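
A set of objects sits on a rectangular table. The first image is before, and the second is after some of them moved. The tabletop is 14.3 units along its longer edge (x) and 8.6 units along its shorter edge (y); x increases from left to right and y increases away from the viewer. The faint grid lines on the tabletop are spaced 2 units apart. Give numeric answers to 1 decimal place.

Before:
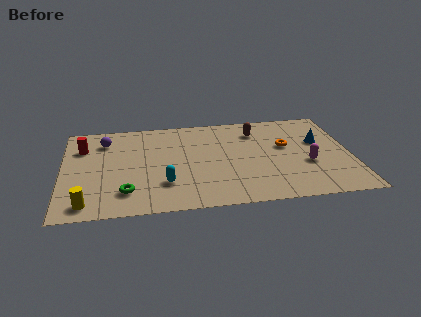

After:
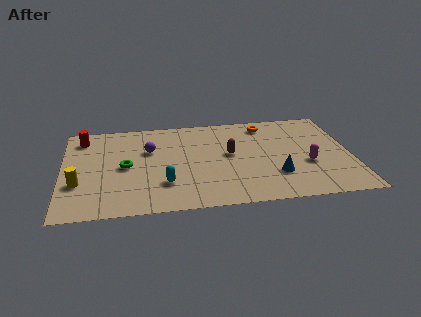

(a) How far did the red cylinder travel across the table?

0.9

The red cylinder moved from about (1.0, 6.2) to (1.0, 7.1), a distance of √(0.0² + 0.9²) ≈ 0.9.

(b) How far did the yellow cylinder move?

1.8

From (1.2, 1.1) to (0.8, 2.9), the yellow cylinder covered √(0.4² + 1.8²) ≈ 1.8 units.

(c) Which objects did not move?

the magenta capsule and the cyan capsule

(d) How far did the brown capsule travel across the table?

2.4

The brown capsule was near (9.7, 6.7) before and (8.3, 4.7) after, so it travelled √(1.4² + 2.0²) ≈ 2.4 units.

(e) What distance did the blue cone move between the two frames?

3.6

The blue cone was near (12.8, 5.3) before and (10.5, 2.5) after, so it travelled √(2.3² + 2.8²) ≈ 3.6 units.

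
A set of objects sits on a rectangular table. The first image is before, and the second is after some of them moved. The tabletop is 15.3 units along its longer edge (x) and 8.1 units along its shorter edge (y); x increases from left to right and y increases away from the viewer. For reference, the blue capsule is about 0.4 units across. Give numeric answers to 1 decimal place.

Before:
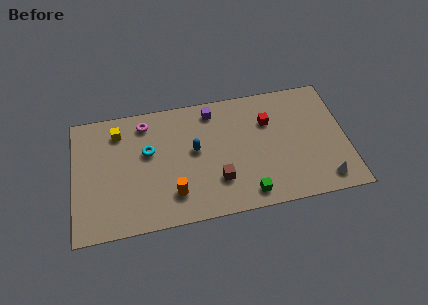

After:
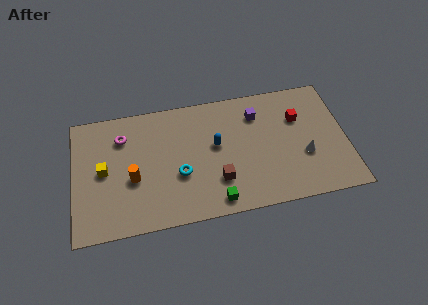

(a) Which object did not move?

the brown cube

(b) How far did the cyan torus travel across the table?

2.5

From (4.2, 4.9) to (5.9, 3.1), the cyan torus covered √(1.7² + 1.8²) ≈ 2.5 units.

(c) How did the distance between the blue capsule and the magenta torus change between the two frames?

+1.9

They were about 3.5 units apart before and 5.4 after — 1.9 units further apart.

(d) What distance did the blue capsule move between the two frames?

1.2

The blue capsule moved from about (6.8, 4.5) to (8.0, 4.6), a distance of √(1.2² + 0.1²) ≈ 1.2.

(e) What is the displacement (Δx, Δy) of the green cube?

(-1.8, -0.1)

From the two frames, the green cube sits at roughly (9.6, 1.1) before and (7.8, 1.0) after.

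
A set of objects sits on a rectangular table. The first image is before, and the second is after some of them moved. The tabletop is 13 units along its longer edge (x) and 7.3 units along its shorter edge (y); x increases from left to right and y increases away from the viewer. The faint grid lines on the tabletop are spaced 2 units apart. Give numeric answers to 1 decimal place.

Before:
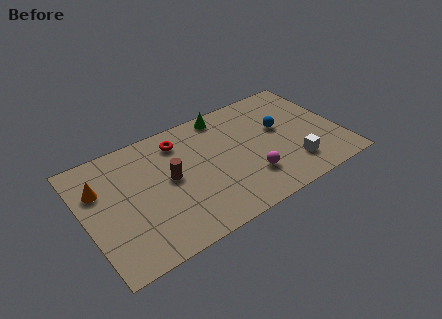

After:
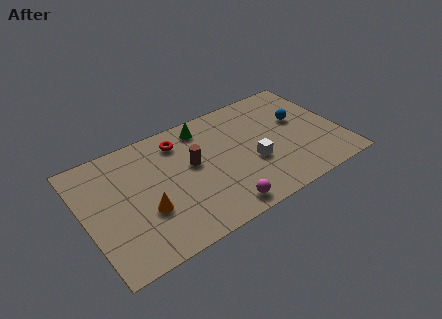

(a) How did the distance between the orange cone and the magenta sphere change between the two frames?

-3.9

Before: roughly 7.8 units apart; after: 3.9. That's 3.9 units closer together.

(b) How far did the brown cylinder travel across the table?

1.2

From (4.3, 3.9) to (5.5, 4.2), the brown cylinder covered √(1.2² + 0.3²) ≈ 1.2 units.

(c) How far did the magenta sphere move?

2.0

The magenta sphere was near (8.1, 2.0) before and (6.4, 0.9) after, so it travelled √(1.7² + 1.1²) ≈ 2.0 units.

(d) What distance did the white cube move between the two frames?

2.2

The white cube was near (10.3, 1.7) before and (8.4, 2.8) after, so it travelled √(1.9² + 1.1²) ≈ 2.2 units.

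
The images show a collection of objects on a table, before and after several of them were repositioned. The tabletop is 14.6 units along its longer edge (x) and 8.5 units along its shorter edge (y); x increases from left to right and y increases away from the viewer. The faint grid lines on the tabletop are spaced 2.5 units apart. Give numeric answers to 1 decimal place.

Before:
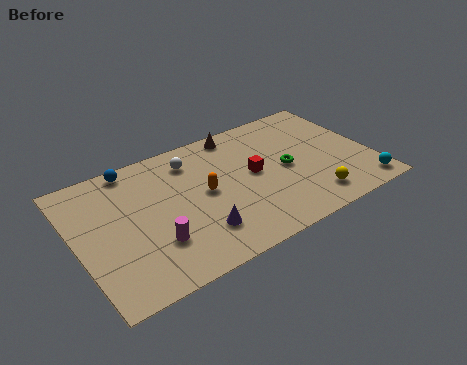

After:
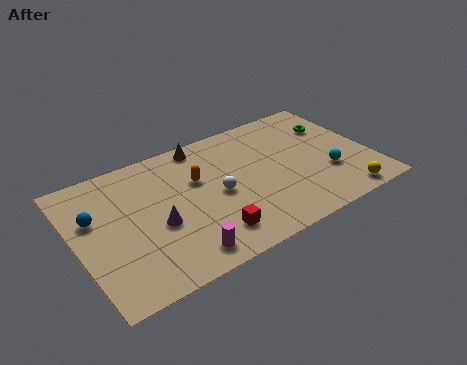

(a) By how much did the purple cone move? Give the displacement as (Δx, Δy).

(-1.8, 1.4)

The purple cone started near (5.6, 2.1) and ended near (3.8, 3.5).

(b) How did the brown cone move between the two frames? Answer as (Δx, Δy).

(-1.8, 0.0)

The brown cone was at about (8.5, 7.6) and moved to about (6.7, 7.6).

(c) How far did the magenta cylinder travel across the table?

1.7

The magenta cylinder moved from about (3.5, 2.5) to (4.6, 1.2), a distance of √(1.1² + 1.3²) ≈ 1.7.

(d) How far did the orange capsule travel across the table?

1.0

From (6.3, 4.4) to (6.1, 5.4), the orange capsule covered √(0.2² + 1.0²) ≈ 1.0 units.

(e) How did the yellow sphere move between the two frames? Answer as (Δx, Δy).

(1.5, -0.6)

From the two frames, the yellow sphere sits at roughly (11.2, 1.5) before and (12.7, 0.9) after.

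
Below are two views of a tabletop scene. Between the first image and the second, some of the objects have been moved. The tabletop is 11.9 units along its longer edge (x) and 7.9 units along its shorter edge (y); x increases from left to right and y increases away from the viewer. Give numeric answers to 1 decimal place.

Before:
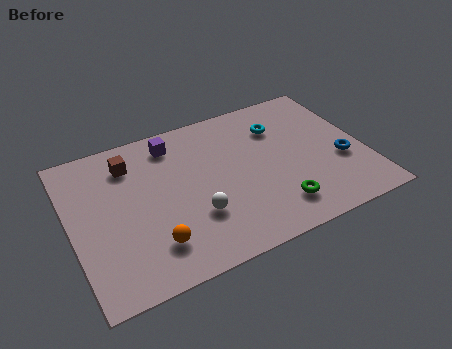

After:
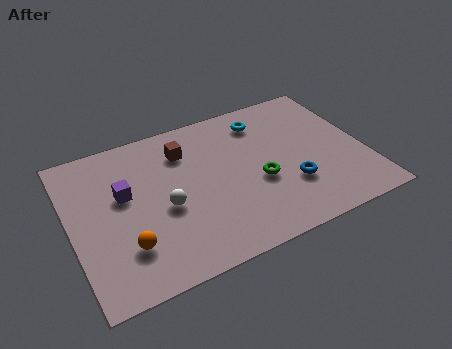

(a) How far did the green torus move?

1.7

The green torus was near (8.0, 1.6) before and (7.5, 3.2) after, so it travelled √(0.5² + 1.6²) ≈ 1.7 units.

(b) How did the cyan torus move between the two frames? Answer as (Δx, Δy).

(-0.6, 0.6)

From the two frames, the cyan torus sits at roughly (8.7, 5.8) before and (8.1, 6.4) after.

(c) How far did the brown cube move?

2.2

From (2.6, 6.2) to (4.8, 6.0), the brown cube covered √(2.2² + 0.2²) ≈ 2.2 units.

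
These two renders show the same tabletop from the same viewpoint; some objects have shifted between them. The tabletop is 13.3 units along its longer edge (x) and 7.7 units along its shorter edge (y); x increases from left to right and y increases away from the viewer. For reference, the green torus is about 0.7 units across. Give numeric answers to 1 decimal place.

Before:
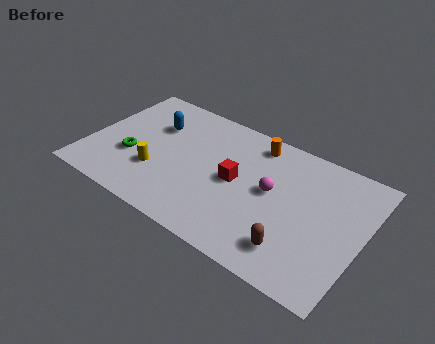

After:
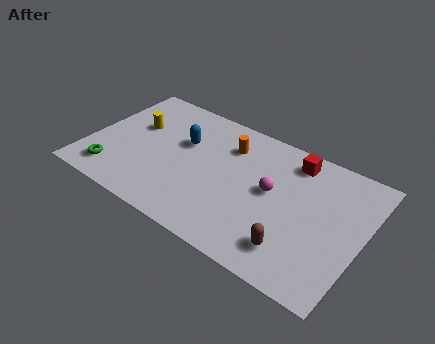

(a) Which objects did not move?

the magenta sphere and the brown capsule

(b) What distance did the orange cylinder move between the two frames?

1.4

The orange cylinder moved from about (7.7, 6.6) to (6.5, 5.8), a distance of √(1.2² + 0.8²) ≈ 1.4.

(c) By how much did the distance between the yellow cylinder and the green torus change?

+2.1

Before: roughly 1.3 units apart; after: 3.4. That's 2.1 units further apart.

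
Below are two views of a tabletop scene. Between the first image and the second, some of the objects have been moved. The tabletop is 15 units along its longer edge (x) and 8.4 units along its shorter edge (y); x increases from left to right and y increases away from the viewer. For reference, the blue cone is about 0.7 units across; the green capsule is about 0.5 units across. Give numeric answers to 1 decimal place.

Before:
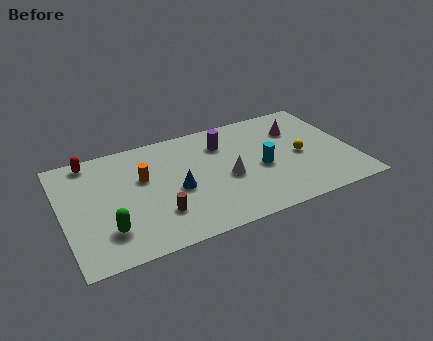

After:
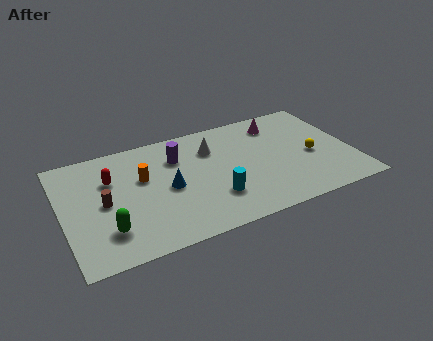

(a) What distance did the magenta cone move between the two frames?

1.2

From (12.4, 6.0) to (11.5, 6.8), the magenta cone covered √(0.9² + 0.8²) ≈ 1.2 units.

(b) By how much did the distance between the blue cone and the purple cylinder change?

-1.5

Before: roughly 3.7 units apart; after: 2.2. That's 1.5 units closer together.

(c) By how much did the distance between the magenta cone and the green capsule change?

-0.5

Before: roughly 11.0 units apart; after: 10.5. That's 0.5 units closer together.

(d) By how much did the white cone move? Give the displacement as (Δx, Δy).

(-0.5, 2.5)

The white cone was at about (8.4, 3.6) and moved to about (7.9, 6.1).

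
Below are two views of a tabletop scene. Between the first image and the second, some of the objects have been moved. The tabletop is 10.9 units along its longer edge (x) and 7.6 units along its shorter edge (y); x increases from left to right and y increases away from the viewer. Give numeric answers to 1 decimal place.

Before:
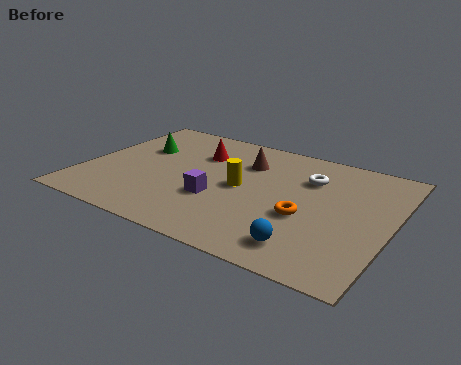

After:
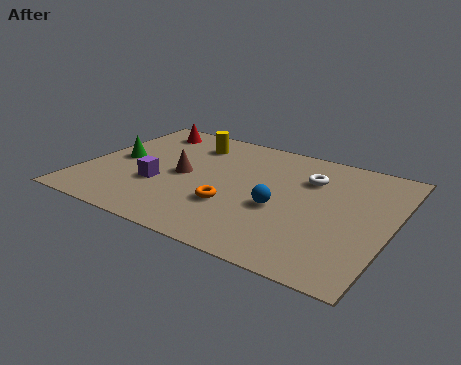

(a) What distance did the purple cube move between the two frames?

2.1

The purple cube moved from about (4.9, 2.7) to (2.8, 2.7), a distance of √(2.1² + 0.0²) ≈ 2.1.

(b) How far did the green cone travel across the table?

1.3

From (1.7, 4.9) to (1.1, 3.8), the green cone covered √(0.6² + 1.1²) ≈ 1.3 units.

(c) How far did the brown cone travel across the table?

2.7

From (5.5, 5.5) to (3.5, 3.7), the brown cone covered √(2.0² + 1.8²) ≈ 2.7 units.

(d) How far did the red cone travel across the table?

2.4

The red cone was near (3.8, 5.4) before and (1.6, 6.4) after, so it travelled √(2.2² + 1.0²) ≈ 2.4 units.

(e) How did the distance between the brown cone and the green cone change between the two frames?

-1.4

Before: roughly 3.8 units apart; after: 2.4. That's 1.4 units closer together.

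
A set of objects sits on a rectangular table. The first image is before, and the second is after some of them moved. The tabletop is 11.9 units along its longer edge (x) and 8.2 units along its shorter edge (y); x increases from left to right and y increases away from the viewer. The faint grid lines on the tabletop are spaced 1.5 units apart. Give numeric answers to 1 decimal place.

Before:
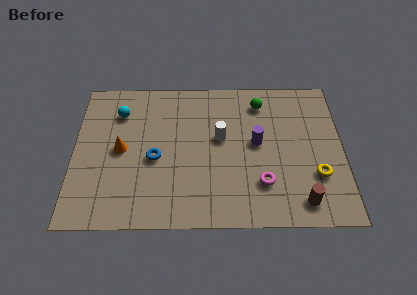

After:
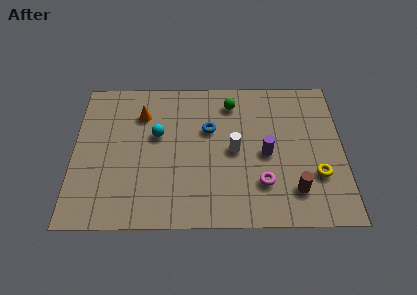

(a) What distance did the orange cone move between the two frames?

2.2

From (2.1, 4.1) to (3.0, 6.1), the orange cone covered √(0.9² + 2.0²) ≈ 2.2 units.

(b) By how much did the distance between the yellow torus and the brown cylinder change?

-0.3

They were about 1.6 units apart before and 1.3 after — 0.3 units closer together.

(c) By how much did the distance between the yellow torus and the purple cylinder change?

-0.7

The distance was about 3.2 in the first image and 2.5 in the second, so they moved 0.7 units closer together.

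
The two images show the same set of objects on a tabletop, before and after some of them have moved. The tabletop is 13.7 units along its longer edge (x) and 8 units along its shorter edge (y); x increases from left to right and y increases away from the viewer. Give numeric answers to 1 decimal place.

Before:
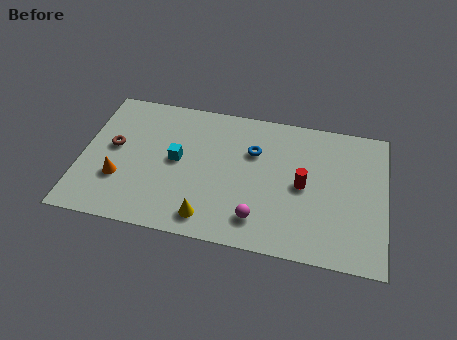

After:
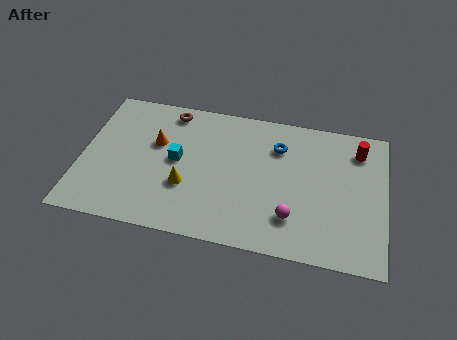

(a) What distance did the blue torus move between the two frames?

1.2

From (7.7, 5.4) to (8.8, 5.9), the blue torus covered √(1.1² + 0.5²) ≈ 1.2 units.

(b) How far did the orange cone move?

2.8

The orange cone moved from about (1.8, 2.6) to (3.3, 5.0), a distance of √(1.5² + 2.4²) ≈ 2.8.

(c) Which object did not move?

the cyan cube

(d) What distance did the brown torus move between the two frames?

3.5

The brown torus moved from about (1.4, 4.4) to (3.8, 7.0), a distance of √(2.4² + 2.6²) ≈ 3.5.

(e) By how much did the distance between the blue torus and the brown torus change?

-1.3

Before: roughly 6.4 units apart; after: 5.1. That's 1.3 units closer together.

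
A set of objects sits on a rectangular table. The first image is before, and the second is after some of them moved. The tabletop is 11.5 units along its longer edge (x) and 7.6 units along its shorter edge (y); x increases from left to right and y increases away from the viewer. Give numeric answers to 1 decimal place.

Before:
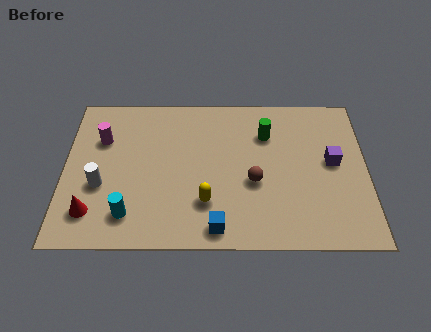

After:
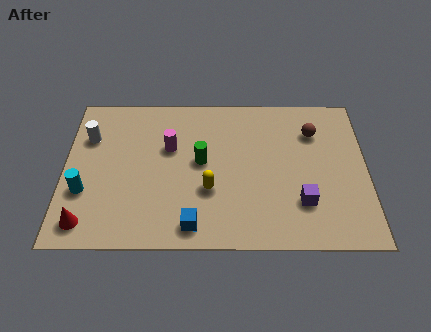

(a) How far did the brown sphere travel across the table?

3.4

The brown sphere was near (7.2, 3.1) before and (9.5, 5.6) after, so it travelled √(2.3² + 2.5²) ≈ 3.4 units.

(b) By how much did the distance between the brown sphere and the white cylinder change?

+2.8

They were about 5.8 units apart before and 8.6 after — 2.8 units further apart.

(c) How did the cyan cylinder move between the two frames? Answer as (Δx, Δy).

(-1.7, 1.1)

The cyan cylinder started near (2.5, 1.5) and ended near (0.8, 2.6).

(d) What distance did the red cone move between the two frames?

0.5

From (1.1, 1.6) to (0.9, 1.1), the red cone covered √(0.2² + 0.5²) ≈ 0.5 units.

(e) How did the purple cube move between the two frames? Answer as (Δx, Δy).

(-1.2, -2.0)

The purple cube started near (10.2, 4.1) and ended near (9.0, 2.1).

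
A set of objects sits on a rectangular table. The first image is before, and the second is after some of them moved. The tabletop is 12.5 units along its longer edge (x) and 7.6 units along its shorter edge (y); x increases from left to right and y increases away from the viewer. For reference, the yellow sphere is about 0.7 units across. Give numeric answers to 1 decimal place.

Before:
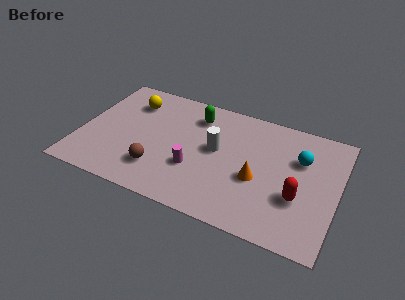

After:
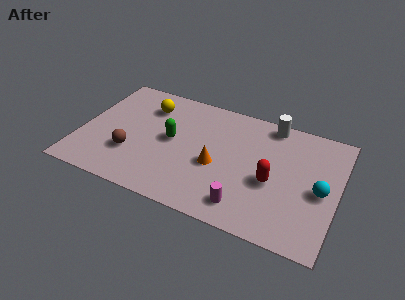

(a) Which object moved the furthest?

the white cylinder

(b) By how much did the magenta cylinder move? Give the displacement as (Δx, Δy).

(2.6, -1.3)

The magenta cylinder started near (5.7, 2.6) and ended near (8.3, 1.3).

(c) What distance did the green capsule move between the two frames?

2.2

The green capsule was near (5.4, 6.0) before and (4.4, 4.0) after, so it travelled √(1.0² + 2.0²) ≈ 2.2 units.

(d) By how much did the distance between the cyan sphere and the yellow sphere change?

+0.6

Before: roughly 8.4 units apart; after: 9.0. That's 0.6 units further apart.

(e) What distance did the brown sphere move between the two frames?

1.5

From (4.0, 1.9) to (2.6, 2.4), the brown sphere covered √(1.4² + 0.5²) ≈ 1.5 units.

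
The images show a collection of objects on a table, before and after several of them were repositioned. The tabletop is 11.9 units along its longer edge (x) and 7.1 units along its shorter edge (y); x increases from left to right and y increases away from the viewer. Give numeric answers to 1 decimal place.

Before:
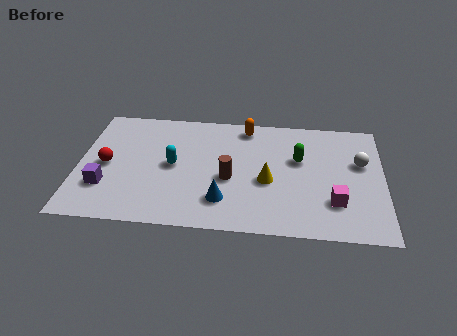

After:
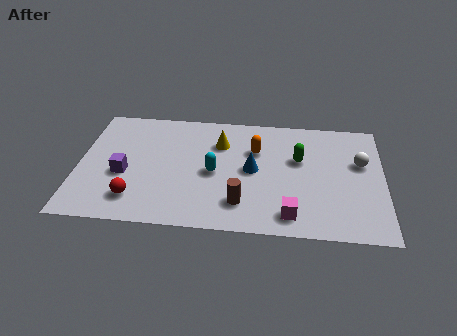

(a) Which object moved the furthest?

the yellow cone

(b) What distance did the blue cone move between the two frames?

2.2

The blue cone moved from about (5.7, 1.7) to (6.8, 3.6), a distance of √(1.1² + 1.9²) ≈ 2.2.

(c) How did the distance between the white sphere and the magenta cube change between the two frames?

+1.7

Before: roughly 2.6 units apart; after: 4.3. That's 1.7 units further apart.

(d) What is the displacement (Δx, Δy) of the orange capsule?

(0.4, -1.4)

From the two frames, the orange capsule sits at roughly (6.5, 6.2) before and (6.9, 4.8) after.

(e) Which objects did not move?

the green capsule and the white sphere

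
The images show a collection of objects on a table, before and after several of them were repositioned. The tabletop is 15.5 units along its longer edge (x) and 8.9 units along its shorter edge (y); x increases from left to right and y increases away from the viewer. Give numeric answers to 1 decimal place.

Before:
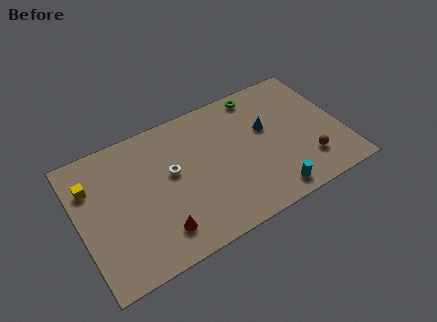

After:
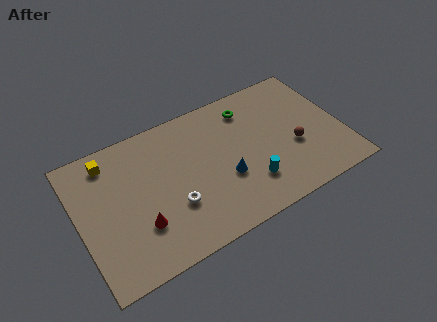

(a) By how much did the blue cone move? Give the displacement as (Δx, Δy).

(-2.8, -2.1)

The blue cone was at about (11.2, 5.4) and moved to about (8.4, 3.3).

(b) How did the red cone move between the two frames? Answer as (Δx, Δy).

(-1.0, 0.9)

From the two frames, the red cone sits at roughly (4.3, 1.8) before and (3.3, 2.7) after.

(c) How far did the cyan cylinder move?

1.6

The cyan cylinder moved from about (10.8, 1.1) to (9.7, 2.3), a distance of √(1.1² + 1.2²) ≈ 1.6.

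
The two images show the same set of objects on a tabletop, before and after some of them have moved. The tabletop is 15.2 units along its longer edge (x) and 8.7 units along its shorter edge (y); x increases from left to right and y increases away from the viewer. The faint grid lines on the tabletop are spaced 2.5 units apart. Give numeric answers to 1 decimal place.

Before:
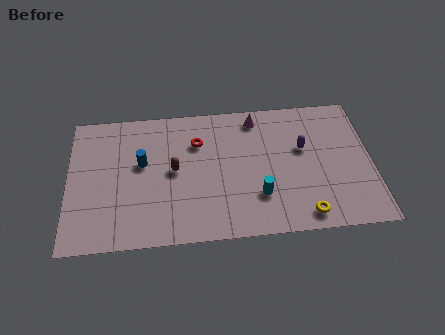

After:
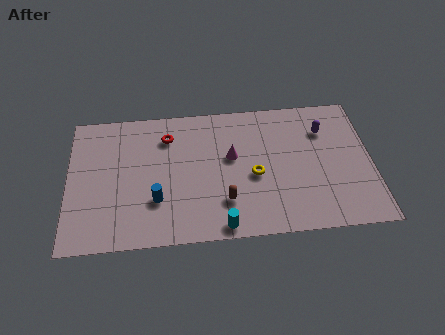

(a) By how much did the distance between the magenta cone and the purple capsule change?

+1.7

The distance was about 3.2 in the first image and 4.9 in the second, so they moved 1.7 units further apart.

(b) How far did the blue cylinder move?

2.5

The blue cylinder was near (3.7, 5.1) before and (4.4, 2.7) after, so it travelled √(0.7² + 2.4²) ≈ 2.5 units.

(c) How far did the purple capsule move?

1.6

From (11.8, 5.3) to (12.9, 6.4), the purple capsule covered √(1.1² + 1.1²) ≈ 1.6 units.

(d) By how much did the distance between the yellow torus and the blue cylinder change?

-3.9

They were about 8.9 units apart before and 5.0 after — 3.9 units closer together.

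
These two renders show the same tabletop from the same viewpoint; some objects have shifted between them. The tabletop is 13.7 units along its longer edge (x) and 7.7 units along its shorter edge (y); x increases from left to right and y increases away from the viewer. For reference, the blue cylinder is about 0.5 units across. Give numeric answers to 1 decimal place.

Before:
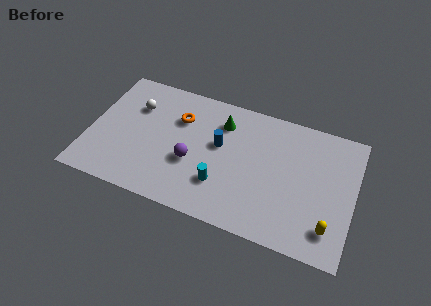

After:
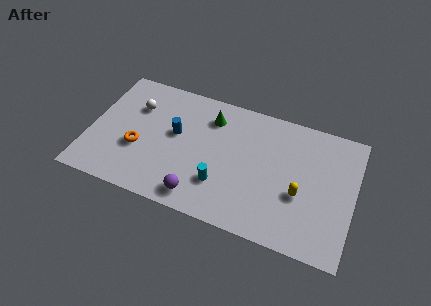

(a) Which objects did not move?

the cyan cylinder and the white sphere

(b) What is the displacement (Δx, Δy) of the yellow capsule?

(-1.6, 1.4)

The yellow capsule started near (12.6, 1.6) and ended near (11.0, 3.0).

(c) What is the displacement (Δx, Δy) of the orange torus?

(-1.9, -2.5)

From the two frames, the orange torus sits at roughly (4.5, 5.4) before and (2.6, 2.9) after.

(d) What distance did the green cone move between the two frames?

0.6

From (6.7, 5.9) to (6.1, 6.0), the green cone covered √(0.6² + 0.1²) ≈ 0.6 units.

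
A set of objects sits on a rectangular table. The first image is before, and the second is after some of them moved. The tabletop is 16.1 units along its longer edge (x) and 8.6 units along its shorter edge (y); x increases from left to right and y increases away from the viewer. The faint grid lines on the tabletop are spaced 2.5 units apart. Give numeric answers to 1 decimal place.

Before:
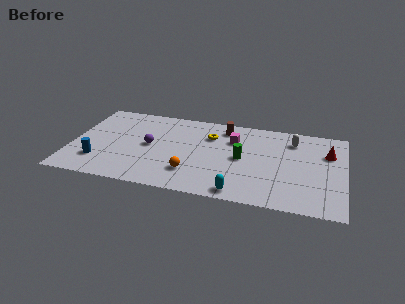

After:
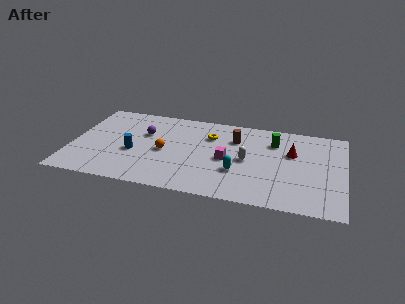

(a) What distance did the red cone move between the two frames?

2.1

The red cone was near (15.1, 5.9) before and (13.0, 5.5) after, so it travelled √(2.1² + 0.4²) ≈ 2.1 units.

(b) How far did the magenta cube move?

2.1

The magenta cube moved from about (9.5, 6.1) to (9.2, 4.0), a distance of √(0.3² + 2.1²) ≈ 2.1.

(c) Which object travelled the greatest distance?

the white capsule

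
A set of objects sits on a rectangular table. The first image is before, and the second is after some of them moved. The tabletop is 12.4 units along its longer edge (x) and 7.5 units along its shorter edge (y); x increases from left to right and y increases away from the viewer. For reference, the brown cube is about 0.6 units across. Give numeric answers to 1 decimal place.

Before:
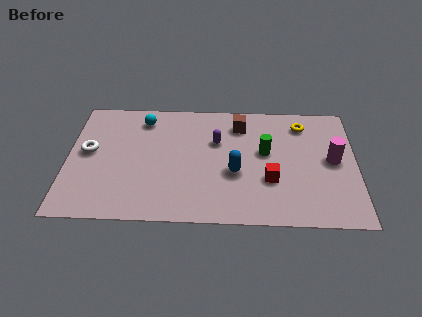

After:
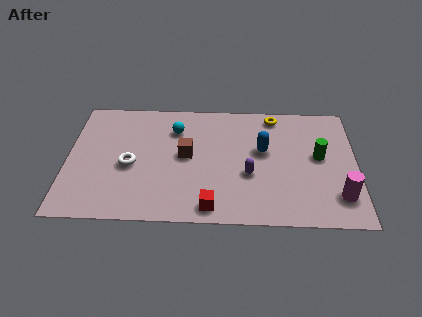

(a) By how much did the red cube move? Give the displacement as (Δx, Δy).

(-2.5, -1.7)

The red cube was at about (8.7, 2.6) and moved to about (6.2, 0.9).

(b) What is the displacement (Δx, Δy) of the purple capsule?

(1.4, -2.0)

The purple capsule was at about (6.4, 4.9) and moved to about (7.8, 2.9).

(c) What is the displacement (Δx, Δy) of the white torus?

(1.8, -0.8)

The white torus was at about (0.9, 4.1) and moved to about (2.7, 3.3).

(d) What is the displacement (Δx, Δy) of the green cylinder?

(2.3, -0.2)

The green cylinder was at about (8.5, 4.3) and moved to about (10.8, 4.1).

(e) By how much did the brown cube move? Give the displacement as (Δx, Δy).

(-2.3, -2.0)

The brown cube was at about (7.4, 6.0) and moved to about (5.1, 4.0).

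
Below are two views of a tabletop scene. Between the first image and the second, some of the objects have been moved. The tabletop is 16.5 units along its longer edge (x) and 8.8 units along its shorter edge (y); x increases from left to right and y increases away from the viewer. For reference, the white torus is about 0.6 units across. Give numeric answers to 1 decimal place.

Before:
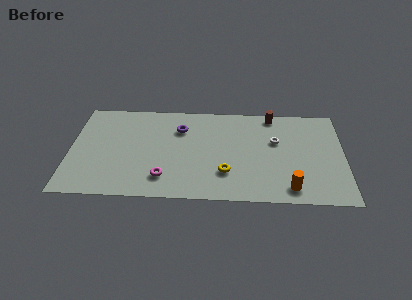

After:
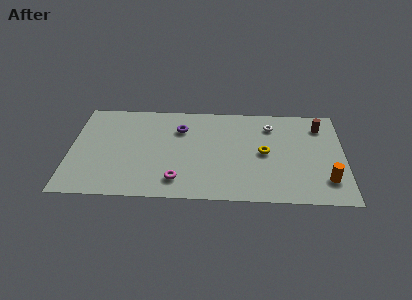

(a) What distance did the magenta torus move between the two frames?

0.8

The magenta torus was near (5.7, 1.9) before and (6.5, 1.7) after, so it travelled √(0.8² + 0.2²) ≈ 0.8 units.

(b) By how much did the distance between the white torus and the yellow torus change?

-1.7

They were about 4.2 units apart before and 2.5 after — 1.7 units closer together.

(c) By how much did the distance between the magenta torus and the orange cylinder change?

+1.4

Before: roughly 7.5 units apart; after: 8.9. That's 1.4 units further apart.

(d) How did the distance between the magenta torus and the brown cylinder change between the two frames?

+1.3

The distance was about 8.8 in the first image and 10.1 in the second, so they moved 1.3 units further apart.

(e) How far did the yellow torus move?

3.0

The yellow torus was near (9.4, 2.5) before and (11.7, 4.4) after, so it travelled √(2.3² + 1.9²) ≈ 3.0 units.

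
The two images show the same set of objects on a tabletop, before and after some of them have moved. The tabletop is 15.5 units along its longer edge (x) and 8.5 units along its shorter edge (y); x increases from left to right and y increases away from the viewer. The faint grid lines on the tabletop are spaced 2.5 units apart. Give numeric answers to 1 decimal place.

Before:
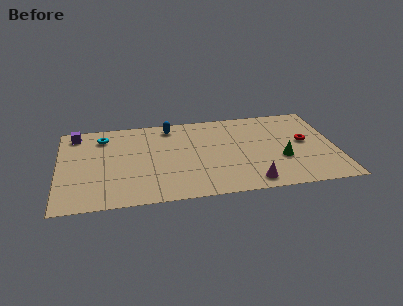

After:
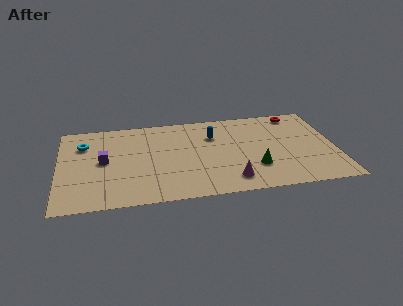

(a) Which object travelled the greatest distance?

the purple cube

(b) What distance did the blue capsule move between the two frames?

2.7

The blue capsule moved from about (6.3, 7.3) to (8.7, 6.0), a distance of √(2.4² + 1.3²) ≈ 2.7.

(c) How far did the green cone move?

1.6

The green cone was near (12.4, 3.1) before and (10.9, 2.5) after, so it travelled √(1.5² + 0.6²) ≈ 1.6 units.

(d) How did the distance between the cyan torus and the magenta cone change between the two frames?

-0.5

Before: roughly 9.9 units apart; after: 9.4. That's 0.5 units closer together.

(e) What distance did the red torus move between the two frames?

2.9

From (13.8, 4.6) to (13.5, 7.5), the red torus covered √(0.3² + 2.9²) ≈ 2.9 units.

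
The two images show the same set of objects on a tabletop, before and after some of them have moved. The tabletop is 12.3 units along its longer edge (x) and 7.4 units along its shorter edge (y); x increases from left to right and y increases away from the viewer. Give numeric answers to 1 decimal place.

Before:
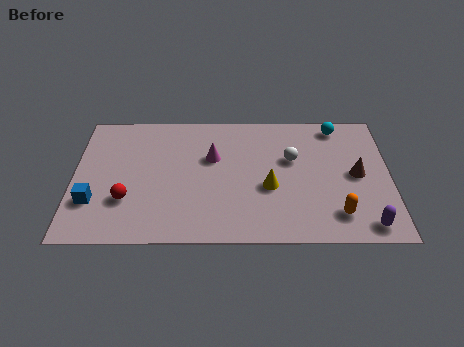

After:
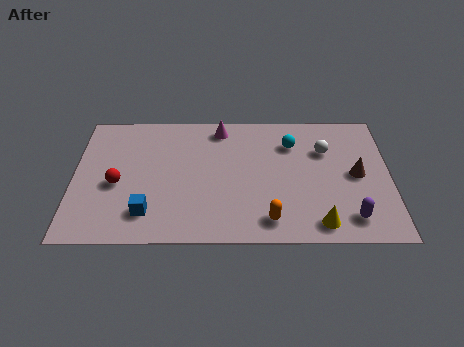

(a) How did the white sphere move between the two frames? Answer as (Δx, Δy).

(1.3, 0.5)

The white sphere started near (8.5, 4.6) and ended near (9.8, 5.1).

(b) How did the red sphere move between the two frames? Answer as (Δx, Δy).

(-0.4, 0.9)

The red sphere was at about (2.1, 2.3) and moved to about (1.7, 3.2).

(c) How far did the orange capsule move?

2.6

The orange capsule moved from about (10.2, 1.5) to (7.6, 1.2), a distance of √(2.6² + 0.3²) ≈ 2.6.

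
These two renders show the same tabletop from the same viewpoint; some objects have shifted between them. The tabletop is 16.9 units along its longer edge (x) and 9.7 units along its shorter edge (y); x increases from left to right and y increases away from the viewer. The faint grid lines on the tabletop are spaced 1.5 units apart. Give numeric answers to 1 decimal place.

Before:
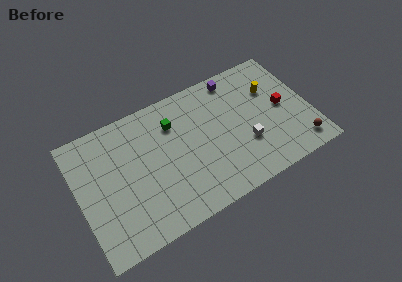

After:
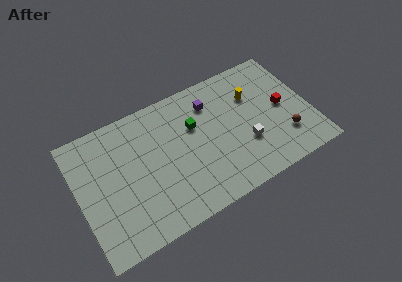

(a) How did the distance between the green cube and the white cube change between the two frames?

-1.7

Before: roughly 6.2 units apart; after: 4.5. That's 1.7 units closer together.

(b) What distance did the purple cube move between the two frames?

2.3

The purple cube moved from about (12.0, 8.6) to (10.0, 7.5), a distance of √(2.0² + 1.1²) ≈ 2.3.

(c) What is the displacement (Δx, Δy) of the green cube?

(1.4, -0.9)

The green cube started near (7.2, 7.2) and ended near (8.6, 6.3).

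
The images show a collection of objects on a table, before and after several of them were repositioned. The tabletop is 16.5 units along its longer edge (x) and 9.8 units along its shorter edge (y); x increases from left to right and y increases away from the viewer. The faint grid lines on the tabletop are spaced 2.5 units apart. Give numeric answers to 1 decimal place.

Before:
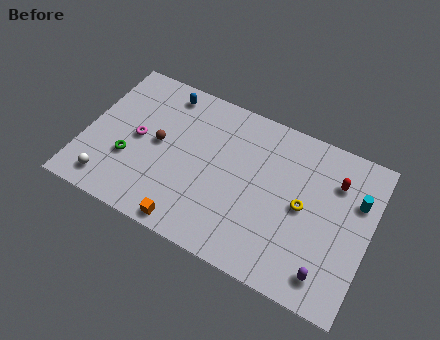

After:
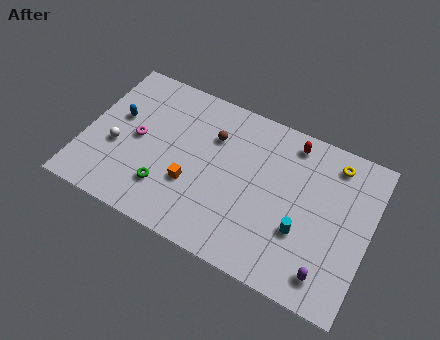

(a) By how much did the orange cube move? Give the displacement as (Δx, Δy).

(-0.2, 2.5)

From the two frames, the orange cube sits at roughly (6.6, 0.9) before and (6.4, 3.4) after.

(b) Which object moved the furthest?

the cyan cylinder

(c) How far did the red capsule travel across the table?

3.0

From (14.3, 7.2) to (11.6, 8.5), the red capsule covered √(2.7² + 1.3²) ≈ 3.0 units.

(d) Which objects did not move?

the magenta torus and the purple capsule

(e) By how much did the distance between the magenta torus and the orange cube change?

-1.7

The distance was about 5.4 in the first image and 3.7 in the second, so they moved 1.7 units closer together.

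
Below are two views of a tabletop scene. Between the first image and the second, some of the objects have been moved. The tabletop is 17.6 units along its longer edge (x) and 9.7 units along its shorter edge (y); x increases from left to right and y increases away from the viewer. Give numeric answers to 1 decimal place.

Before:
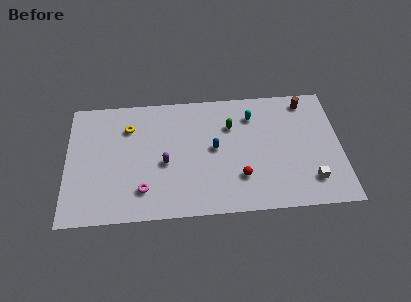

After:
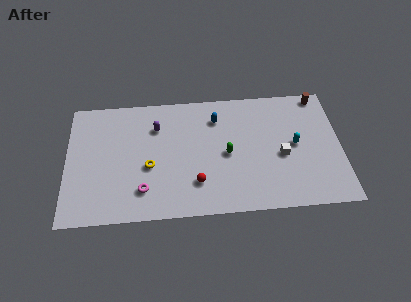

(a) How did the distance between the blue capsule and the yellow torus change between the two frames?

-0.3

The distance was about 5.9 in the first image and 5.6 in the second, so they moved 0.3 units closer together.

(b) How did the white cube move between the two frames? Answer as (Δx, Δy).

(-1.8, 2.1)

From the two frames, the white cube sits at roughly (15.6, 2.1) before and (13.8, 4.2) after.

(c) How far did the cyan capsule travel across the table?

3.7

From (12.0, 7.5) to (14.7, 5.0), the cyan capsule covered √(2.7² + 2.5²) ≈ 3.7 units.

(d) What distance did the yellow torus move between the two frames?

3.5

The yellow torus was near (4.0, 7.2) before and (5.3, 4.0) after, so it travelled √(1.3² + 3.2²) ≈ 3.5 units.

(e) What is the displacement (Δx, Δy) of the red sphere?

(-2.8, -0.2)

The red sphere started near (11.1, 2.7) and ended near (8.3, 2.5).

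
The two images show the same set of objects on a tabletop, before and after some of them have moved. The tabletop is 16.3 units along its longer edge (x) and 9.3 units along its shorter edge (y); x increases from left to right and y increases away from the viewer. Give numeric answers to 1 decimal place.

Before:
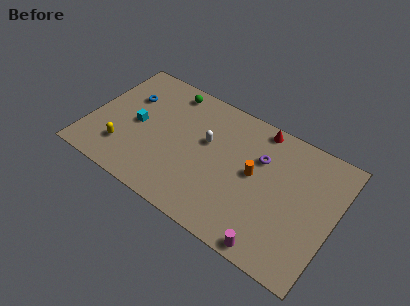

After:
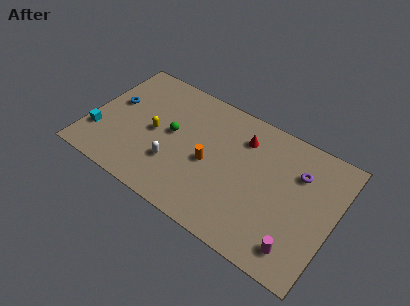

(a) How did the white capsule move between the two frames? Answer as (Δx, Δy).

(-1.8, -2.7)

The white capsule started near (7.7, 5.6) and ended near (5.9, 2.9).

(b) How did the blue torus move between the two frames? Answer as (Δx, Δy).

(-0.8, -0.9)

The blue torus started near (2.2, 6.3) and ended near (1.4, 5.4).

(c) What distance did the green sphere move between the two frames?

3.2

The green sphere was near (4.7, 8.1) before and (5.4, 5.0) after, so it travelled √(0.7² + 3.1²) ≈ 3.2 units.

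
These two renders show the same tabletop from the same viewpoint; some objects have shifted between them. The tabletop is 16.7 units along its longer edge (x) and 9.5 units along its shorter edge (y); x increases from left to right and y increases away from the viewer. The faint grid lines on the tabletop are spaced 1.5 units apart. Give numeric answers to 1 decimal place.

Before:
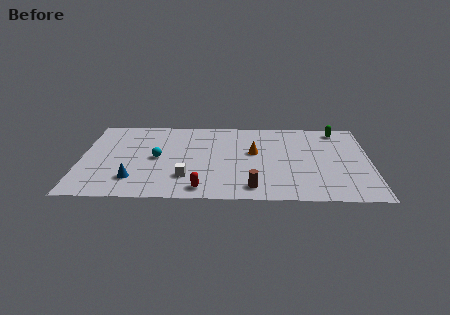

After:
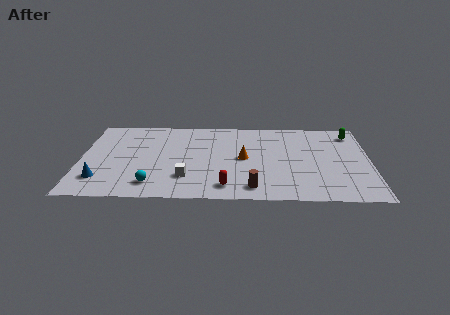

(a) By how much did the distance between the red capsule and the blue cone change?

+3.2

Before: roughly 4.0 units apart; after: 7.2. That's 3.2 units further apart.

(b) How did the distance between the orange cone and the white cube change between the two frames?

-0.9

They were about 4.9 units apart before and 4.0 after — 0.9 units closer together.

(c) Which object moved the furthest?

the cyan sphere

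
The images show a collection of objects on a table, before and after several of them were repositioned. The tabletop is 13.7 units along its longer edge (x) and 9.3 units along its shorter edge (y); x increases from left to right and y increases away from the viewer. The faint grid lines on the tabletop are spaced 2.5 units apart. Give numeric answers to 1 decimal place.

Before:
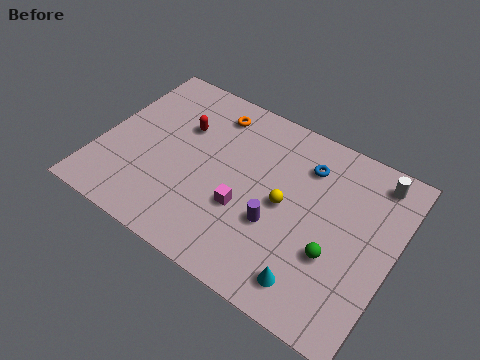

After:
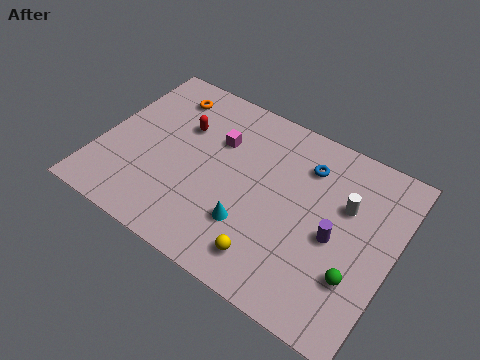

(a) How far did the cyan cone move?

3.3

The cyan cone was near (10.5, 1.5) before and (7.4, 2.7) after, so it travelled √(3.1² + 1.2²) ≈ 3.3 units.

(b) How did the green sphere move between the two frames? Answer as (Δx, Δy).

(1.1, -0.5)

The green sphere started near (11.2, 3.3) and ended near (12.3, 2.8).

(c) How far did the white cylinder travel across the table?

2.3

The white cylinder was near (12.4, 8.0) before and (11.3, 6.0) after, so it travelled √(1.1² + 2.0²) ≈ 2.3 units.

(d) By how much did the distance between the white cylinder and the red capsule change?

-1.3

They were about 9.1 units apart before and 7.8 after — 1.3 units closer together.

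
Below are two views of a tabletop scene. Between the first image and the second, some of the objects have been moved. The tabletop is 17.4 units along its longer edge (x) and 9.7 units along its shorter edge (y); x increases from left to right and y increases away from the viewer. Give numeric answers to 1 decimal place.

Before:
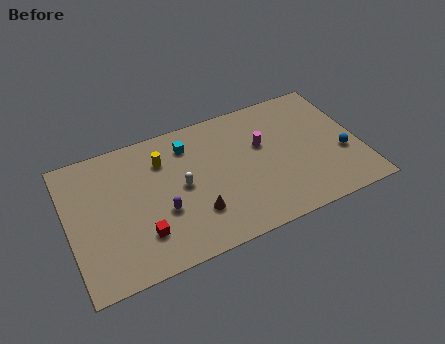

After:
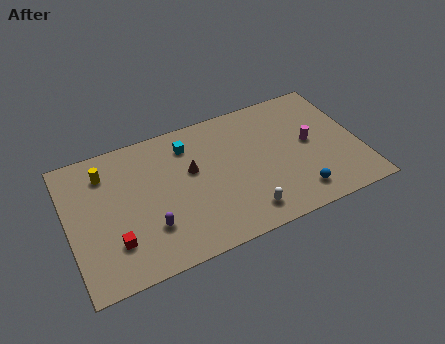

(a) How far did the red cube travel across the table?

1.6

The red cube moved from about (4.1, 2.5) to (2.5, 2.6), a distance of √(1.6² + 0.1²) ≈ 1.6.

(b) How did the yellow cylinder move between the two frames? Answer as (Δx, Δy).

(-3.4, 0.4)

The yellow cylinder started near (5.8, 7.2) and ended near (2.4, 7.6).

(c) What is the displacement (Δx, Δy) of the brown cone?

(0.1, 3.1)

From the two frames, the brown cone sits at roughly (7.3, 2.7) before and (7.4, 5.8) after.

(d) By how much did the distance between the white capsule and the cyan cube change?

+3.8

The distance was about 2.9 in the first image and 6.7 in the second, so they moved 3.8 units further apart.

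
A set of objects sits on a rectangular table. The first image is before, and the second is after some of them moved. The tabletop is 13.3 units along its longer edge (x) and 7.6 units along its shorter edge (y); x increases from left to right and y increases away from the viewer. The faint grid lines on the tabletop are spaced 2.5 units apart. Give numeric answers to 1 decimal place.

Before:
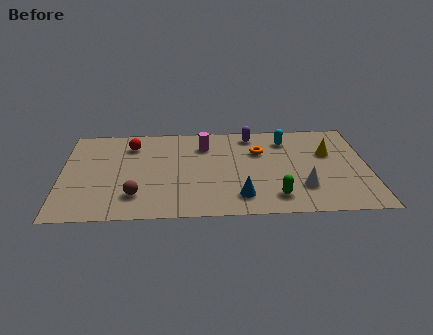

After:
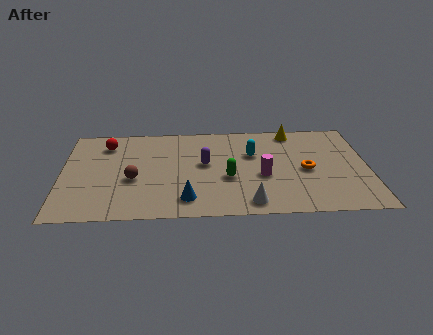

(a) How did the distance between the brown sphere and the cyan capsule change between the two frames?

-2.3

Before: roughly 7.8 units apart; after: 5.5. That's 2.3 units closer together.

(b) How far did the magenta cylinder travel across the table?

3.6

From (6.2, 5.7) to (8.7, 3.1), the magenta cylinder covered √(2.5² + 2.6²) ≈ 3.6 units.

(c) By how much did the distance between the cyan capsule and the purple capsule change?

+0.6

They were about 1.6 units apart before and 2.2 after — 0.6 units further apart.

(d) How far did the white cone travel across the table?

2.5

The white cone was near (10.4, 2.1) before and (8.1, 1.0) after, so it travelled √(2.3² + 1.1²) ≈ 2.5 units.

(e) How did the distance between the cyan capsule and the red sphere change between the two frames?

-0.3

They were about 6.8 units apart before and 6.5 after — 0.3 units closer together.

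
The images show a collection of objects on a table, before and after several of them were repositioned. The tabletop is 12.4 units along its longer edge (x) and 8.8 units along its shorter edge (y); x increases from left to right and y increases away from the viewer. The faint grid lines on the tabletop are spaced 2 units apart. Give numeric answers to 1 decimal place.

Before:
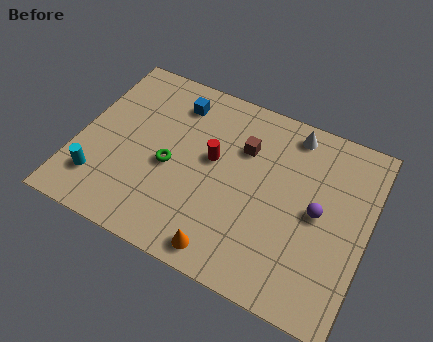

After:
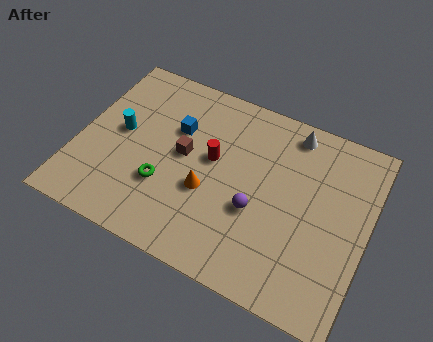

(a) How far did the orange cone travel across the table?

2.6

The orange cone moved from about (6.8, 1.0) to (5.7, 3.4), a distance of √(1.1² + 2.4²) ≈ 2.6.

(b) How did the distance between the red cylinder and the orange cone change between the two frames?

-2.5

The distance was about 4.1 in the first image and 1.6 in the second, so they moved 2.5 units closer together.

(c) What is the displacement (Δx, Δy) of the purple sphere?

(-2.5, -1.0)

The purple sphere started near (10.3, 4.4) and ended near (7.8, 3.4).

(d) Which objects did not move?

the white cone and the red cylinder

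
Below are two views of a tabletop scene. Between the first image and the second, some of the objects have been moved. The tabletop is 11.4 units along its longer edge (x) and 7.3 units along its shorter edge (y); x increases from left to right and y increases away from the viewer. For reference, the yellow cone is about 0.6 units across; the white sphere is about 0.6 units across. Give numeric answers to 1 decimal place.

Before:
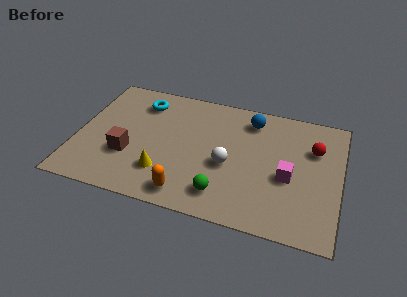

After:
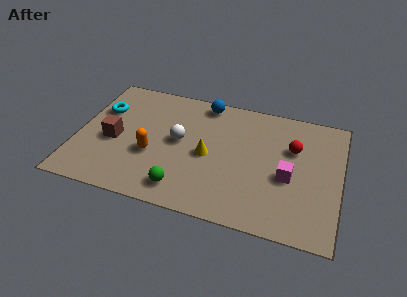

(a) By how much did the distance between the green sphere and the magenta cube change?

+1.6

Before: roughly 3.2 units apart; after: 4.8. That's 1.6 units further apart.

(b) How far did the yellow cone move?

2.3

The yellow cone moved from about (3.9, 1.9) to (5.7, 3.4), a distance of √(1.8² + 1.5²) ≈ 2.3.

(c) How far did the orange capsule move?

2.5

The orange capsule moved from about (5.0, 1.0) to (3.3, 2.8), a distance of √(1.7² + 1.8²) ≈ 2.5.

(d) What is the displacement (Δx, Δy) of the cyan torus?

(-1.7, -0.9)

The cyan torus started near (2.6, 5.8) and ended near (0.9, 4.9).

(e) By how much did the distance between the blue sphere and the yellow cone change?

-2.3

They were about 5.4 units apart before and 3.1 after — 2.3 units closer together.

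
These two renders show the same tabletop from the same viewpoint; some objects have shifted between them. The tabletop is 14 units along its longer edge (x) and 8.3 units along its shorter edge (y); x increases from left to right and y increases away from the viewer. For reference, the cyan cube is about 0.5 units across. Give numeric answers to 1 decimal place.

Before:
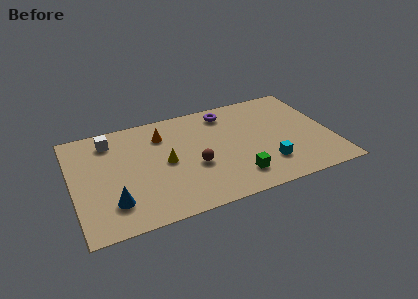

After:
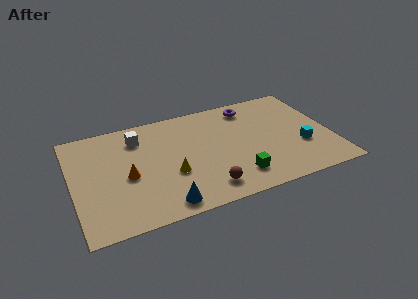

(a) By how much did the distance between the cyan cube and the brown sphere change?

+1.6

They were about 4.0 units apart before and 5.6 after — 1.6 units further apart.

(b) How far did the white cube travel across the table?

1.5

From (2.2, 6.8) to (3.7, 6.5), the white cube covered √(1.5² + 0.3²) ≈ 1.5 units.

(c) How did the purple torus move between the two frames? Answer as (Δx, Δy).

(1.3, 0.0)

The purple torus was at about (8.6, 7.0) and moved to about (9.9, 7.0).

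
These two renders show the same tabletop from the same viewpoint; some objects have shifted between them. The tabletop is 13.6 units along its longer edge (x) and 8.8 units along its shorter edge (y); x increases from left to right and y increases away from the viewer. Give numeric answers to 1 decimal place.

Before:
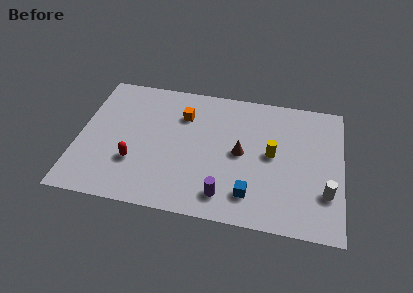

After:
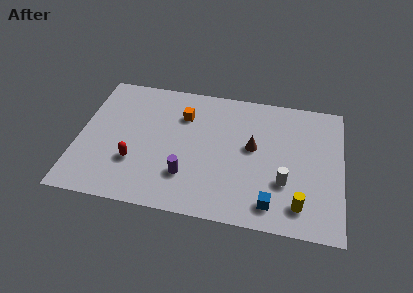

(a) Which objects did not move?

the red capsule and the orange cube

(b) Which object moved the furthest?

the yellow cylinder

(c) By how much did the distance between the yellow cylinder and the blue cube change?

-1.6

They were about 3.0 units apart before and 1.4 after — 1.6 units closer together.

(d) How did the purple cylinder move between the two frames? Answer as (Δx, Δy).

(-2.0, 0.9)

The purple cylinder started near (7.7, 1.5) and ended near (5.7, 2.4).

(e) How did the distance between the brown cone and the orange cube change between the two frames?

+0.3

The distance was about 3.7 in the first image and 4.0 in the second, so they moved 0.3 units further apart.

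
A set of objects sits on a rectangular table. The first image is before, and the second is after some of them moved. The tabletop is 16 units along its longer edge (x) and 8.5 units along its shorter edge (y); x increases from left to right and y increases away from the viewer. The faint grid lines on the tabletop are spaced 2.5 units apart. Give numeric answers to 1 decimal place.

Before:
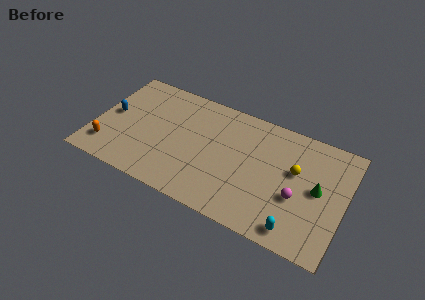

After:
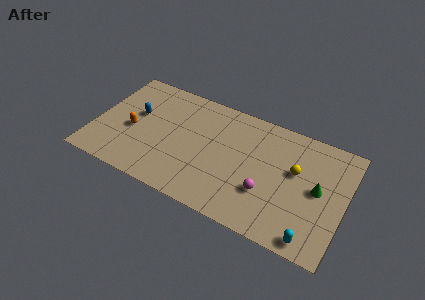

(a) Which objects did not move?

the green cone and the yellow sphere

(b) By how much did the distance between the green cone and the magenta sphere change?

+1.9

They were about 1.6 units apart before and 3.5 after — 1.9 units further apart.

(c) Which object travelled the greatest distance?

the orange capsule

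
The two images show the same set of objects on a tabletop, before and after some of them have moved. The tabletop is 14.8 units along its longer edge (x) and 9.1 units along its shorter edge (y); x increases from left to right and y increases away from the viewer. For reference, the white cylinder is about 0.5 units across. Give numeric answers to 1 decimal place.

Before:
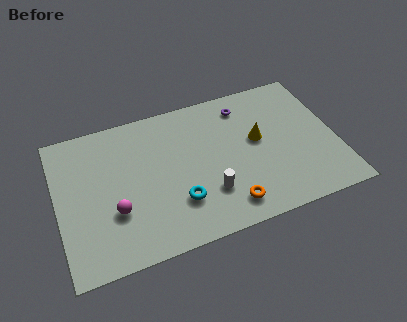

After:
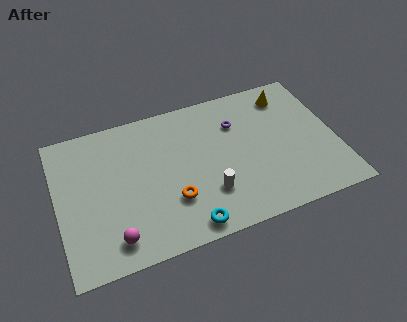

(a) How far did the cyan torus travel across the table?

1.6

From (6.2, 2.6) to (6.5, 1.0), the cyan torus covered √(0.3² + 1.6²) ≈ 1.6 units.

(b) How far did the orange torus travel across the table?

3.1

From (8.7, 1.5) to (5.9, 2.8), the orange torus covered √(2.8² + 1.3²) ≈ 3.1 units.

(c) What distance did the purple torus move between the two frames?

1.1

The purple torus moved from about (10.2, 7.5) to (9.7, 6.5), a distance of √(0.5² + 1.0²) ≈ 1.1.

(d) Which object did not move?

the white cylinder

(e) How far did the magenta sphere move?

1.6

The magenta sphere moved from about (2.9, 3.1) to (2.7, 1.5), a distance of √(0.2² + 1.6²) ≈ 1.6.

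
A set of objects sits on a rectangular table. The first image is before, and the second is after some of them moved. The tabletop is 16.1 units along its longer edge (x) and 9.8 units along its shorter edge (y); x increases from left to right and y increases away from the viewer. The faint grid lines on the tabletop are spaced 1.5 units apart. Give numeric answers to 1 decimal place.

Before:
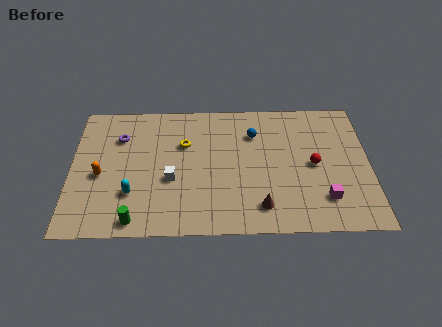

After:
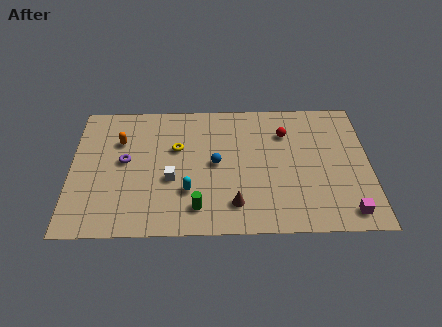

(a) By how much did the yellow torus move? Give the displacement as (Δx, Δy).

(-0.4, -0.3)

The yellow torus started near (6.1, 6.5) and ended near (5.7, 6.2).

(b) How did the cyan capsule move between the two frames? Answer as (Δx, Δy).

(3.0, 0.1)

The cyan capsule was at about (3.3, 2.9) and moved to about (6.3, 3.0).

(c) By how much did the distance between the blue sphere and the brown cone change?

-2.2

Before: roughly 5.4 units apart; after: 3.2. That's 2.2 units closer together.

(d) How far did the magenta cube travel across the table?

1.6

The magenta cube was near (13.6, 2.3) before and (14.8, 1.3) after, so it travelled √(1.2² + 1.0²) ≈ 1.6 units.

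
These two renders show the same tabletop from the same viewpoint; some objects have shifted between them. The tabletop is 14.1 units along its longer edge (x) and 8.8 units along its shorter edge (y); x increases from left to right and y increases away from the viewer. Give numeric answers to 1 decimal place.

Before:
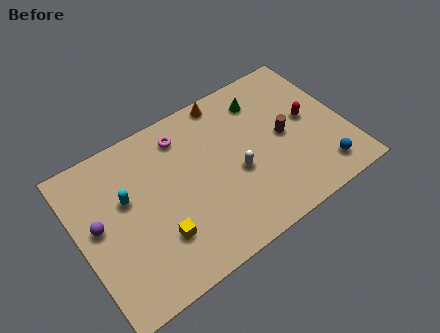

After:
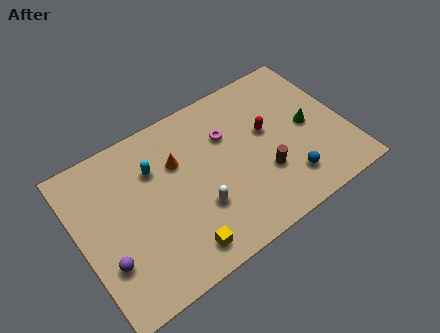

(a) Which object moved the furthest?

the orange cone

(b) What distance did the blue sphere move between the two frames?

1.8

From (12.4, 1.5) to (10.6, 1.9), the blue sphere covered √(1.8² + 0.4²) ≈ 1.8 units.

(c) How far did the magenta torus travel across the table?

2.5

The magenta torus was near (5.9, 7.2) before and (8.1, 6.0) after, so it travelled √(2.2² + 1.2²) ≈ 2.5 units.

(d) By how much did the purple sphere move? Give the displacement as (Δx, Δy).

(0.1, -2.1)

The purple sphere started near (1.0, 4.8) and ended near (1.1, 2.7).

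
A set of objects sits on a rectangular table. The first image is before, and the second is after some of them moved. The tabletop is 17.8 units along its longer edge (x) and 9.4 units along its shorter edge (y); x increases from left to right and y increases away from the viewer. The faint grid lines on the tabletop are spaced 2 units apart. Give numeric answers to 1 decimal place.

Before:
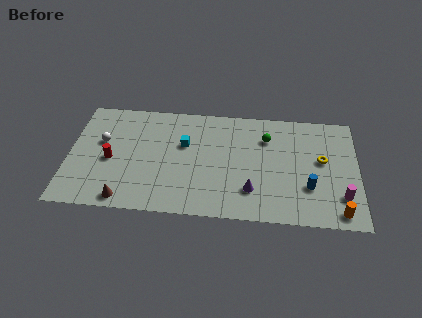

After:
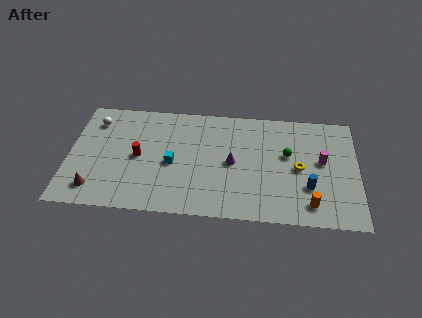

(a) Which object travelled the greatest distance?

the magenta cylinder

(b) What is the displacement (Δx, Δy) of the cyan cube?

(-0.7, -1.7)

The cyan cube started near (7.1, 5.9) and ended near (6.4, 4.2).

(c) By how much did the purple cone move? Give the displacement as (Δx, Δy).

(-1.2, 2.2)

From the two frames, the purple cone sits at roughly (11.3, 2.4) before and (10.1, 4.6) after.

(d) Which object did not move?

the blue cylinder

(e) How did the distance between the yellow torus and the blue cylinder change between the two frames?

-0.8

They were about 2.4 units apart before and 1.6 after — 0.8 units closer together.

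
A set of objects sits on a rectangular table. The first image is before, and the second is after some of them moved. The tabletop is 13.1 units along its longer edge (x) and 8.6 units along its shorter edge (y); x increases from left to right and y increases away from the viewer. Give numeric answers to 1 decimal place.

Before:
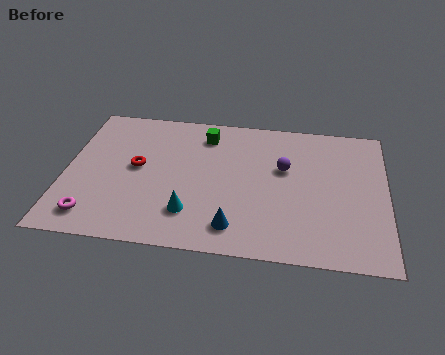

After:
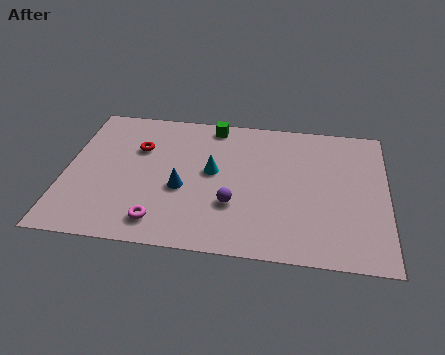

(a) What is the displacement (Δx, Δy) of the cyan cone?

(0.8, 2.6)

The cyan cone was at about (5.2, 2.1) and moved to about (6.0, 4.7).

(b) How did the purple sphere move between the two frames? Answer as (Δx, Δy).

(-2.0, -2.5)

From the two frames, the purple sphere sits at roughly (8.9, 5.3) before and (6.9, 2.8) after.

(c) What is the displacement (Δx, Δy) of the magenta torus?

(2.7, 0.0)

The magenta torus was at about (1.3, 1.4) and moved to about (4.0, 1.4).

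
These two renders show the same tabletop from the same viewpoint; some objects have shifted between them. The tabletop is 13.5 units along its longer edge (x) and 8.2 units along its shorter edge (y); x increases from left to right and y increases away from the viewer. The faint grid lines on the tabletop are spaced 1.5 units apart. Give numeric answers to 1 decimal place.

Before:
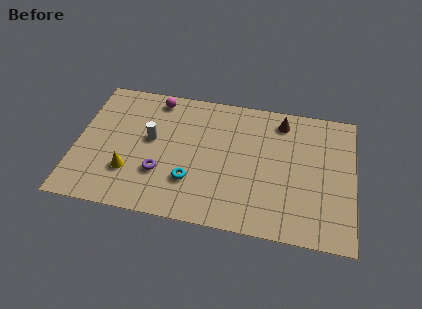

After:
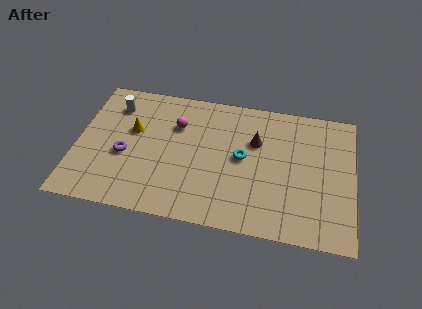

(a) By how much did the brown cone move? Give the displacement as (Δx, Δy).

(-1.2, -1.5)

From the two frames, the brown cone sits at roughly (9.9, 6.9) before and (8.7, 5.4) after.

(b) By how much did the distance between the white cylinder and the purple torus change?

+1.0

Before: roughly 2.1 units apart; after: 3.1. That's 1.0 units further apart.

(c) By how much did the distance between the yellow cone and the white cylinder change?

-0.7

The distance was about 2.4 in the first image and 1.7 in the second, so they moved 0.7 units closer together.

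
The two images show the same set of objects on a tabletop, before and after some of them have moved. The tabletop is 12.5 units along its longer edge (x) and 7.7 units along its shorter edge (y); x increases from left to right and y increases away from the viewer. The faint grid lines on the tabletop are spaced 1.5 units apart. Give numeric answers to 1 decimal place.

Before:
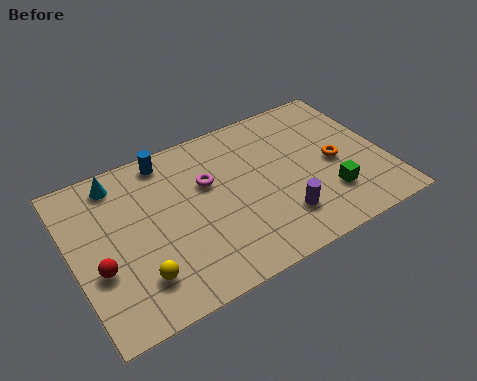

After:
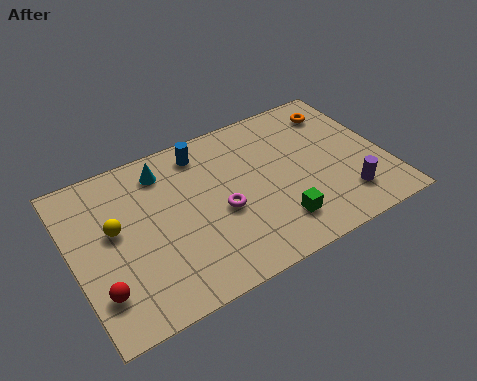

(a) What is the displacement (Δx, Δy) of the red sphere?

(-0.1, -1.0)

From the two frames, the red sphere sits at roughly (0.9, 2.9) before and (0.8, 1.9) after.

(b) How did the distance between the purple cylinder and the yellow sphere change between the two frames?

+3.6

They were about 5.7 units apart before and 9.3 after — 3.6 units further apart.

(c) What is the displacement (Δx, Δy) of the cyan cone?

(1.8, -0.3)

The cyan cone started near (2.1, 6.6) and ended near (3.9, 6.3).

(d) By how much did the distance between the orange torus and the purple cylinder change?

+1.5

They were about 3.0 units apart before and 4.5 after — 1.5 units further apart.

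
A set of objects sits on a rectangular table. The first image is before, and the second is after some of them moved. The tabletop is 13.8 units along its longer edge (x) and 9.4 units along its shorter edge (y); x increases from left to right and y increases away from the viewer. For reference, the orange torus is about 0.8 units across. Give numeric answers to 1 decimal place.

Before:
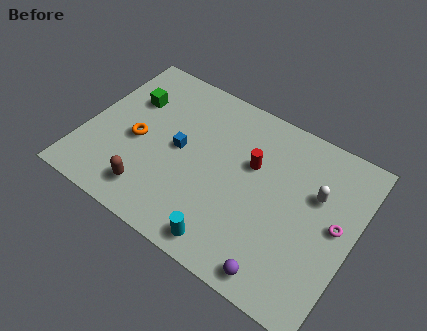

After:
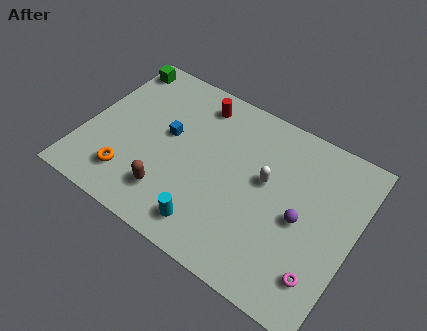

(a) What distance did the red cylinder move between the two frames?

3.8

From (8.4, 5.9) to (5.2, 7.9), the red cylinder covered √(3.2² + 2.0²) ≈ 3.8 units.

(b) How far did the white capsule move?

2.6

From (11.7, 6.0) to (9.2, 5.4), the white capsule covered √(2.5² + 0.6²) ≈ 2.6 units.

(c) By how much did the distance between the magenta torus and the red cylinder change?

+4.9

The distance was about 4.6 in the first image and 9.5 in the second, so they moved 4.9 units further apart.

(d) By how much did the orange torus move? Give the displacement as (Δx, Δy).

(0.0, -2.2)

The orange torus started near (2.7, 4.2) and ended near (2.7, 2.0).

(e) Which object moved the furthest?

the red cylinder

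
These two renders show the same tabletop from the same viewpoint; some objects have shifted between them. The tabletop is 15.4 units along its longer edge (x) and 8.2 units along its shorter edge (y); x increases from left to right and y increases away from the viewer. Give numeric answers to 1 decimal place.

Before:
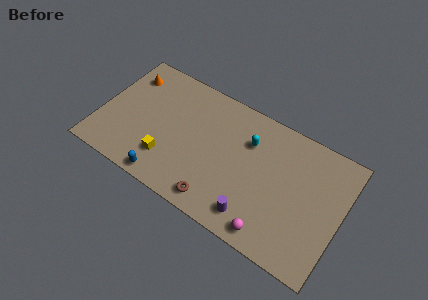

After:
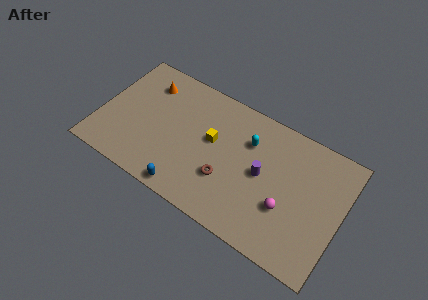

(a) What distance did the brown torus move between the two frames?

1.6

The brown torus was near (8.0, 1.1) before and (8.3, 2.7) after, so it travelled √(0.3² + 1.6²) ≈ 1.6 units.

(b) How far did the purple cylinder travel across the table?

2.8

From (10.3, 1.4) to (10.4, 4.2), the purple cylinder covered √(0.1² + 2.8²) ≈ 2.8 units.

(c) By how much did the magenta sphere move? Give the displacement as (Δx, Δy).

(0.6, 1.9)

The magenta sphere started near (11.5, 1.0) and ended near (12.1, 2.9).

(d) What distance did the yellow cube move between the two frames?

3.6

The yellow cube moved from about (4.6, 2.1) to (7.1, 4.7), a distance of √(2.5² + 2.6²) ≈ 3.6.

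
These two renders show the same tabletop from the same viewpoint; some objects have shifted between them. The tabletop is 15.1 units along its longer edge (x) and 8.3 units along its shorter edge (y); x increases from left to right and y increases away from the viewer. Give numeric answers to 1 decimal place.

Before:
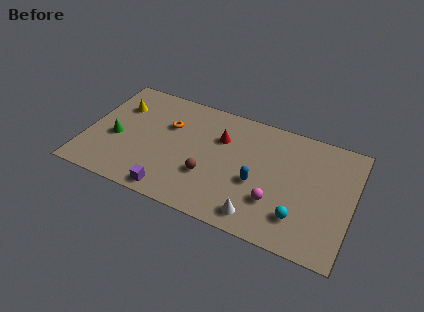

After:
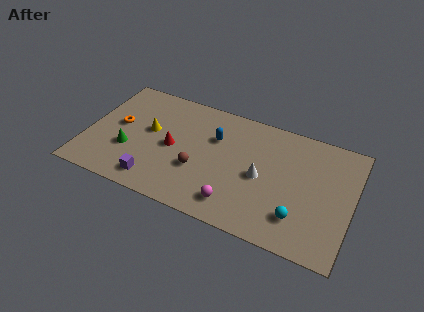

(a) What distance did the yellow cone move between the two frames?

2.2

From (1.6, 5.9) to (3.5, 4.7), the yellow cone covered √(1.9² + 1.2²) ≈ 2.2 units.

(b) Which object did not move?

the cyan sphere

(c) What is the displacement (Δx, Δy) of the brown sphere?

(-0.6, 0.2)

The brown sphere was at about (7.1, 2.8) and moved to about (6.5, 3.0).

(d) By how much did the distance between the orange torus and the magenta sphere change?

+0.6

They were about 7.1 units apart before and 7.7 after — 0.6 units further apart.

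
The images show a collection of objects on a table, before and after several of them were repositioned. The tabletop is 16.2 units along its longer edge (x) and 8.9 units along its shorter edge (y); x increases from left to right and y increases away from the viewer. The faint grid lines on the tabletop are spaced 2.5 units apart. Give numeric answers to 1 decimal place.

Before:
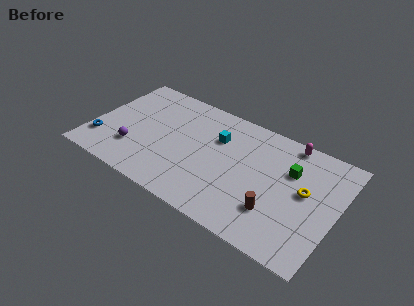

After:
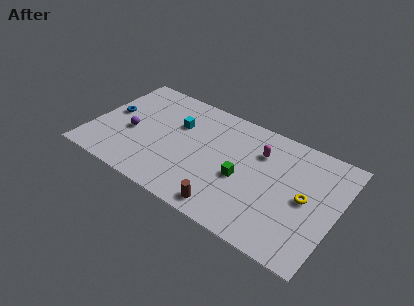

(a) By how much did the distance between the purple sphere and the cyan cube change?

-2.7

They were about 6.2 units apart before and 3.5 after — 2.7 units closer together.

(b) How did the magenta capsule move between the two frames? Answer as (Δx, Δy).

(-1.7, -1.7)

The magenta capsule started near (12.6, 8.1) and ended near (10.9, 6.4).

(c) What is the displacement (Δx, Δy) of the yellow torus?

(0.1, -0.5)

The yellow torus was at about (14.1, 4.9) and moved to about (14.2, 4.4).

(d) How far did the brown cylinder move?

3.2

From (12.5, 2.5) to (9.6, 1.1), the brown cylinder covered √(2.9² + 1.4²) ≈ 3.2 units.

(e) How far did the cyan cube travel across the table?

2.7

The cyan cube moved from about (8.1, 6.1) to (5.4, 5.9), a distance of √(2.7² + 0.2²) ≈ 2.7.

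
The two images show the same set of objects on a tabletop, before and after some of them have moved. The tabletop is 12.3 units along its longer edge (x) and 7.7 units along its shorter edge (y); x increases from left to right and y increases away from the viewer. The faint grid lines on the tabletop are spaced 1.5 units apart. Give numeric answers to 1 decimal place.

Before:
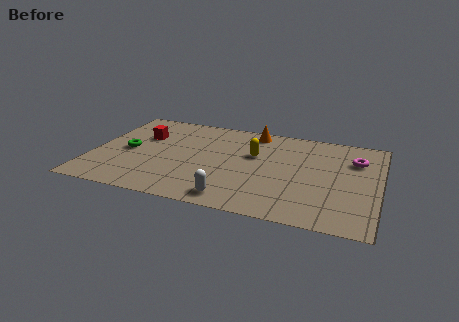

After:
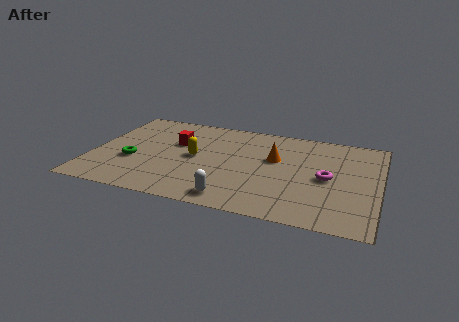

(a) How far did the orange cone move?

2.4

The orange cone was near (6.7, 6.8) before and (7.8, 4.7) after, so it travelled √(1.1² + 2.1²) ≈ 2.4 units.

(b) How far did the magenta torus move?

2.1

From (11.2, 5.5) to (10.1, 3.7), the magenta torus covered √(1.1² + 1.8²) ≈ 2.1 units.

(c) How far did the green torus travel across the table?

0.9

From (1.5, 3.7) to (1.8, 2.9), the green torus covered √(0.3² + 0.8²) ≈ 0.9 units.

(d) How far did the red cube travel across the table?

1.5

The red cube moved from about (2.0, 5.1) to (3.5, 4.9), a distance of √(1.5² + 0.2²) ≈ 1.5.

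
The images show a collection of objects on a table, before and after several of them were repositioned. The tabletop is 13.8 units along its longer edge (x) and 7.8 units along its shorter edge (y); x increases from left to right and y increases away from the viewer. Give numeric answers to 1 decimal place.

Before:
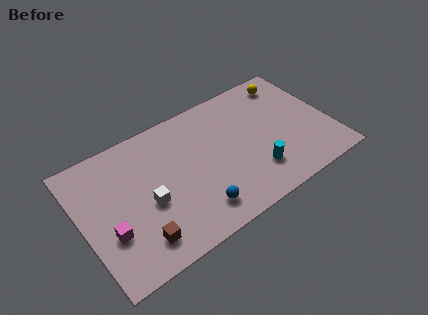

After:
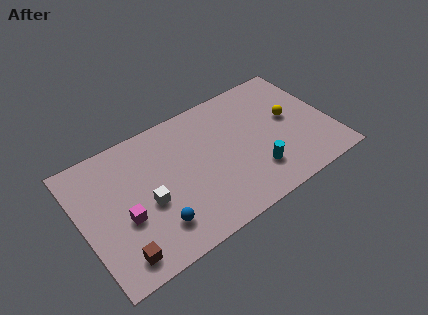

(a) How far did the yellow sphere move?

2.3

From (12.1, 6.6) to (11.7, 4.3), the yellow sphere covered √(0.4² + 2.3²) ≈ 2.3 units.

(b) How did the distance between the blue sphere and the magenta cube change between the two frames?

-2.8

The distance was about 4.8 in the first image and 2.0 in the second, so they moved 2.8 units closer together.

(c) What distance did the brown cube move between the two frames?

1.1

From (2.7, 1.5) to (1.6, 1.2), the brown cube covered √(1.1² + 0.3²) ≈ 1.1 units.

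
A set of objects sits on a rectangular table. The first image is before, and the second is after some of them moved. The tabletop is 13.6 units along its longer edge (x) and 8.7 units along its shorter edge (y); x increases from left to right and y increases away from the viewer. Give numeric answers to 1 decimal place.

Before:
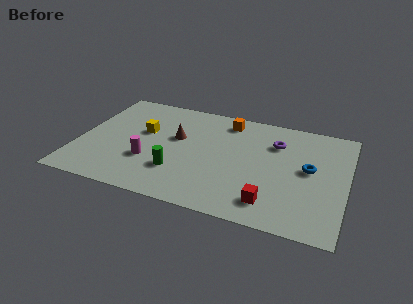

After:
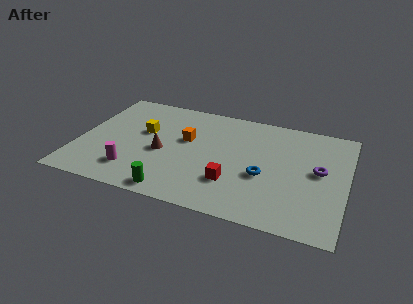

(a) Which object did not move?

the yellow cube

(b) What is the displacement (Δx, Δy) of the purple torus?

(2.3, -1.6)

From the two frames, the purple torus sits at roughly (9.9, 6.3) before and (12.2, 4.7) after.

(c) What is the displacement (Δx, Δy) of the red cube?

(-2.0, 0.9)

The red cube was at about (10.0, 1.6) and moved to about (8.0, 2.5).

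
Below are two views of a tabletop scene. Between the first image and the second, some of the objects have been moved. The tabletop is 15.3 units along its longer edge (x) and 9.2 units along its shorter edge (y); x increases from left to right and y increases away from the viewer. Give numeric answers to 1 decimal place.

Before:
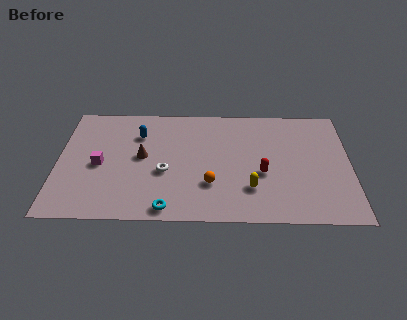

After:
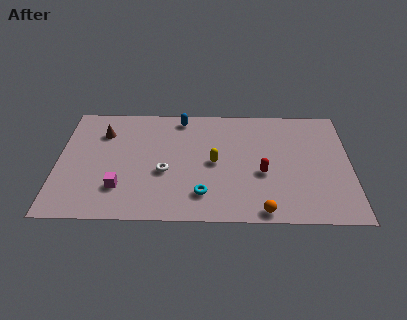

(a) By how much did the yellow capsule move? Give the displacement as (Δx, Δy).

(-1.9, 2.0)

From the two frames, the yellow capsule sits at roughly (10.1, 2.5) before and (8.2, 4.5) after.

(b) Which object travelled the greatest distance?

the orange sphere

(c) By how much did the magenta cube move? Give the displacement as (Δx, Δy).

(1.1, -1.8)

The magenta cube started near (2.2, 4.2) and ended near (3.3, 2.4).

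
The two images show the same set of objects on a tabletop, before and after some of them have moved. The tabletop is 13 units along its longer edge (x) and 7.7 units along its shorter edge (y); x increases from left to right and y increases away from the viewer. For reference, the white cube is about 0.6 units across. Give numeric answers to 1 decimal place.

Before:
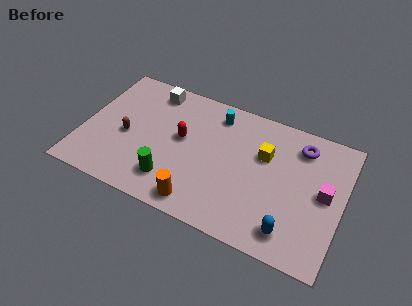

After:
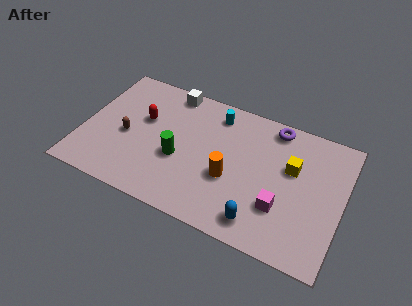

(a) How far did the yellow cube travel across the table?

1.4

The yellow cube was near (9.0, 5.0) before and (10.4, 4.8) after, so it travelled √(1.4² + 0.2²) ≈ 1.4 units.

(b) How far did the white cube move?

0.9

From (3.1, 6.6) to (4.0, 6.9), the white cube covered √(0.9² + 0.3²) ≈ 0.9 units.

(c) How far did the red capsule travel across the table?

2.0

The red capsule was near (4.9, 4.3) before and (2.9, 4.7) after, so it travelled √(2.0² + 0.4²) ≈ 2.0 units.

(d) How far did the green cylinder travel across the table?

1.4

From (4.7, 1.7) to (4.9, 3.1), the green cylinder covered √(0.2² + 1.4²) ≈ 1.4 units.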